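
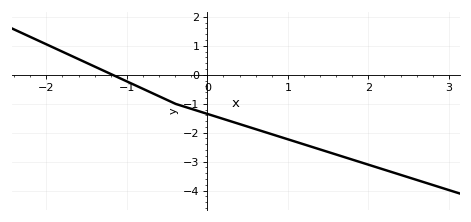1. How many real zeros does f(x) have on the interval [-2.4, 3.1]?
1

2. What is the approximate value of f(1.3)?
-2.5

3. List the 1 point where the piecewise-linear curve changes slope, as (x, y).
(-0.4, -1)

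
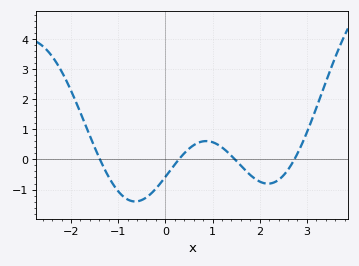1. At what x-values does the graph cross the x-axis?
-1.39, 0.285, 1.47, 2.73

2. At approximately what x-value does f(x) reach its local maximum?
0.863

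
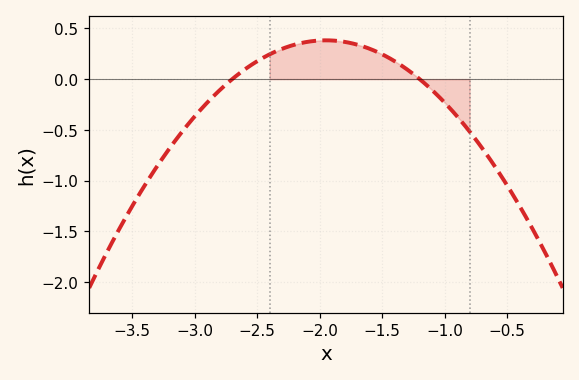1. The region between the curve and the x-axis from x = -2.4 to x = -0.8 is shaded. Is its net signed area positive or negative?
positive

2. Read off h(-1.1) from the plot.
-0.109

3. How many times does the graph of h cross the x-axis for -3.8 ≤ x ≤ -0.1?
2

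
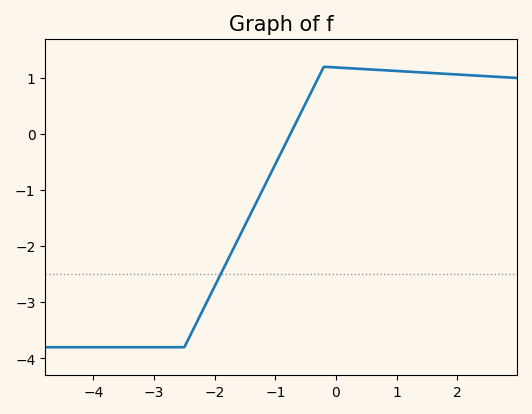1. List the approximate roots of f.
-0.8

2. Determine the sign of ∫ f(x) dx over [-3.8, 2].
negative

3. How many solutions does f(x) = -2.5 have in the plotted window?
1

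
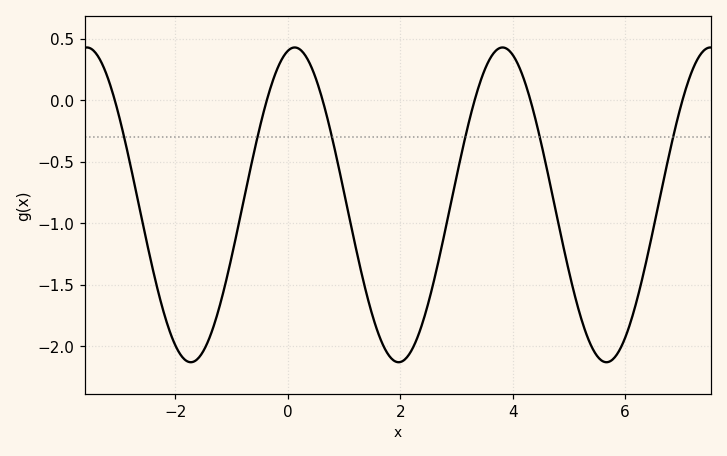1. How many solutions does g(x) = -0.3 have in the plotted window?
6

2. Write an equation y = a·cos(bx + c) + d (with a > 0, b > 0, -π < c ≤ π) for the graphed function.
y = 1.28cos(1.7x - 0.21) - 0.85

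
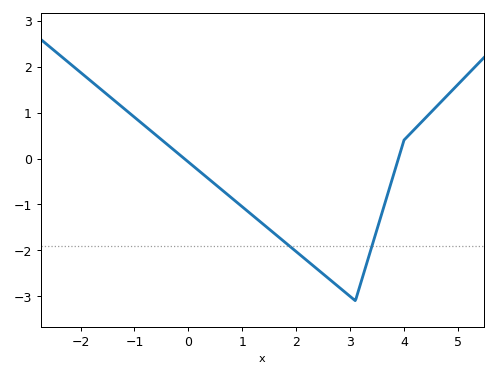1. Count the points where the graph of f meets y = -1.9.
2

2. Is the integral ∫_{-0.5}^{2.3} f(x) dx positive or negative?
negative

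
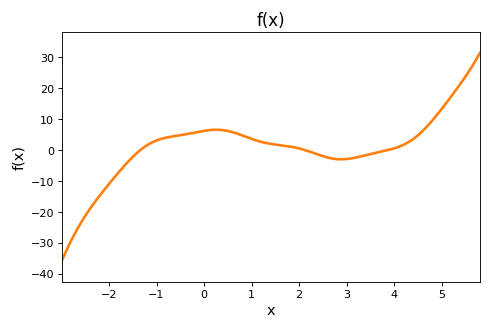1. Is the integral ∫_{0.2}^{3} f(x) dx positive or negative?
positive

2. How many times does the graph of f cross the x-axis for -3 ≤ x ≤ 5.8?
3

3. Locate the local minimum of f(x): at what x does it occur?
2.8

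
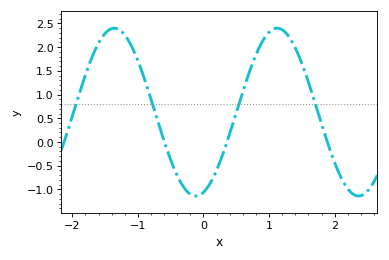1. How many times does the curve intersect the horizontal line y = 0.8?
4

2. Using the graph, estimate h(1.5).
1.65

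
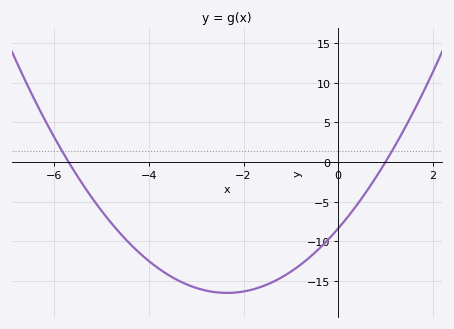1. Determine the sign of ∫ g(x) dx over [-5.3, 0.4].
negative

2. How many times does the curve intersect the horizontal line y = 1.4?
2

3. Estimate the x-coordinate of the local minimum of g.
-2.35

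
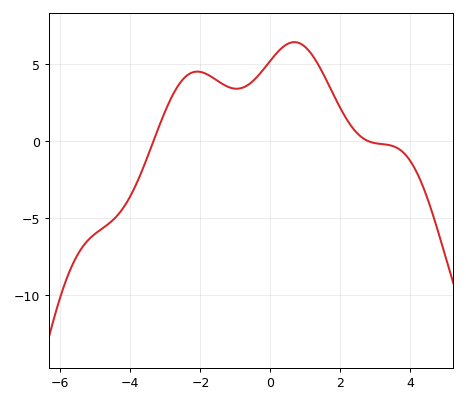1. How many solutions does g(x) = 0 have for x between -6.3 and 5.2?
2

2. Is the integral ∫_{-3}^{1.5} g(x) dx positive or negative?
positive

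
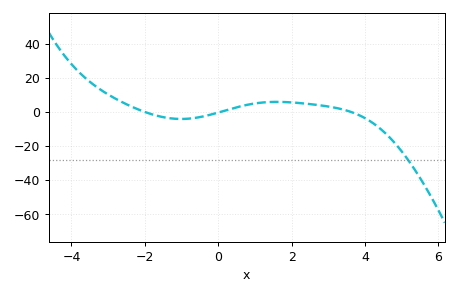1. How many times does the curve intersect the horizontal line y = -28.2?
1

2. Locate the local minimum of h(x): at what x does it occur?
-1.01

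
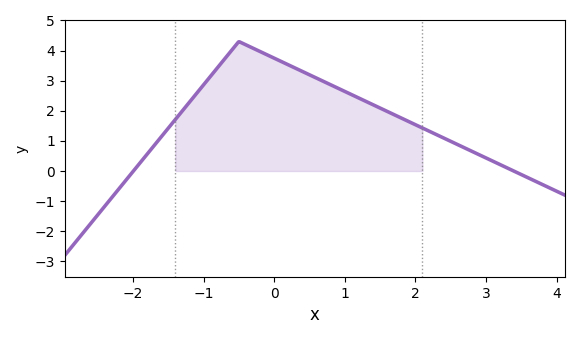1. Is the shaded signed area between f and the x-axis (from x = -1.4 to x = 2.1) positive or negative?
positive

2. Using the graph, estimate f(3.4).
0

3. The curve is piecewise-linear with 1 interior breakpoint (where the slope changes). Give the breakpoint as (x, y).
(-0.5, 4.3)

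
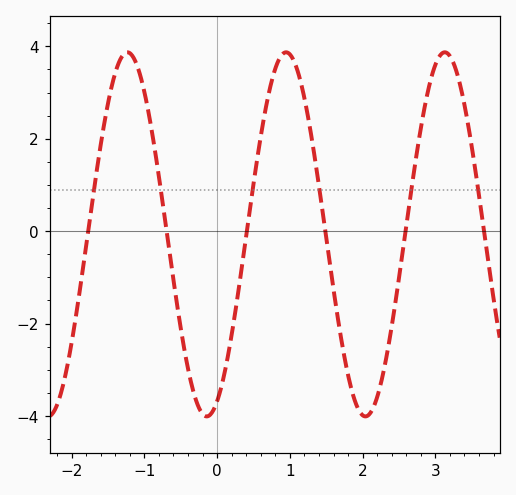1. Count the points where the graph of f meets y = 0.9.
6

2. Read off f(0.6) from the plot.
2.05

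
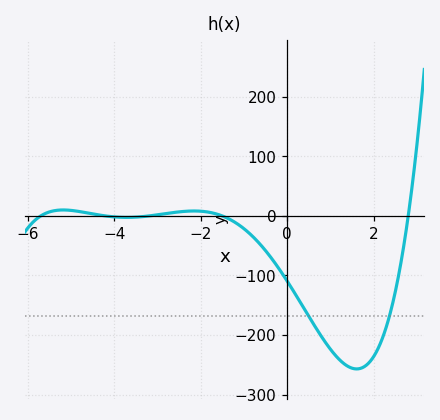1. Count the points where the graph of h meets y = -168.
2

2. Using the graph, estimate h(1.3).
-250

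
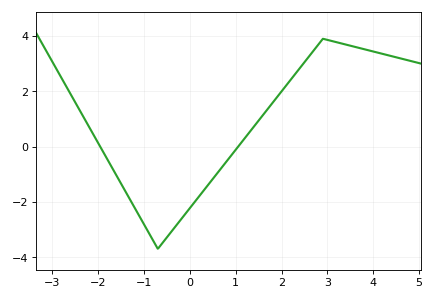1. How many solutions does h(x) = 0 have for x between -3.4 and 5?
2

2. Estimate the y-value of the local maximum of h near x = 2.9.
3.8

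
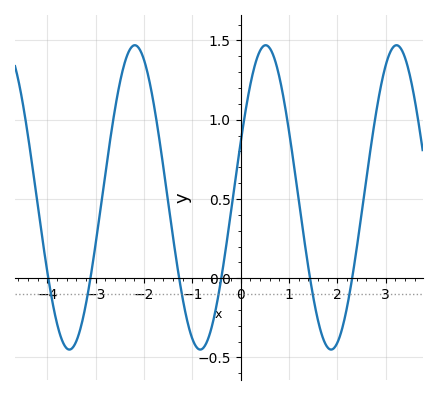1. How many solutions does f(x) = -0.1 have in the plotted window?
6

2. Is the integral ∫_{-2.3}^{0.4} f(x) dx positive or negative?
positive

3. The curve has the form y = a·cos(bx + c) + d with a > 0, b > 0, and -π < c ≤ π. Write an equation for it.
y = 0.96cos(2.32x - 1.2) + 0.51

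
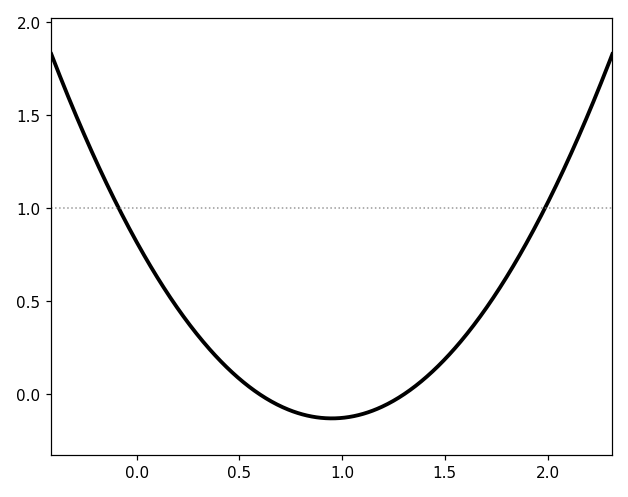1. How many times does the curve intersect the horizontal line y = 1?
2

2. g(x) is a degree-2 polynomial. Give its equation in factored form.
y = 1.05(x - 0.6)(x - 1.3)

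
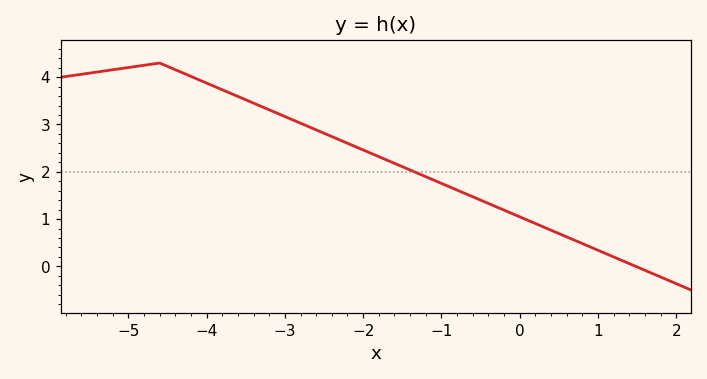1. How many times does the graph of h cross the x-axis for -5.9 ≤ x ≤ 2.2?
1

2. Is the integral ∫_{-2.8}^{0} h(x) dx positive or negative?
positive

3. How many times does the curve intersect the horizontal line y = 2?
1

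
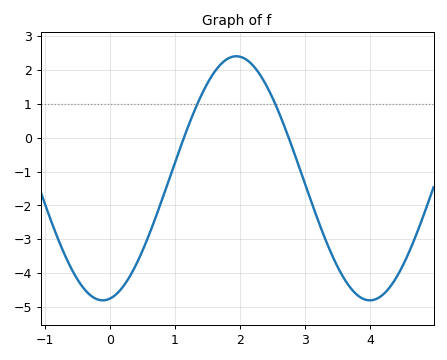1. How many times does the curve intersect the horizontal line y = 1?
2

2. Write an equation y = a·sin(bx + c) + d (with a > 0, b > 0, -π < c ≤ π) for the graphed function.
y = 3.61sin(1.53x - 1.4) - 1.2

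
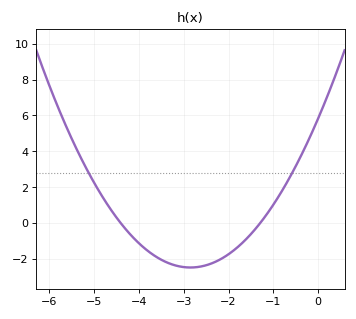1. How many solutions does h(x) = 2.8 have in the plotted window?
2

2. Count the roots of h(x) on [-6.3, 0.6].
2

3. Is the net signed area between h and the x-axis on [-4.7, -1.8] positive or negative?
negative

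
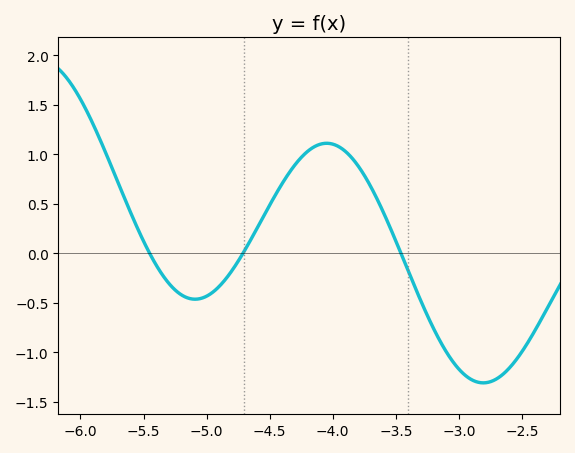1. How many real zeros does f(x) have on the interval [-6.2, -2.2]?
3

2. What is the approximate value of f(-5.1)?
-0.45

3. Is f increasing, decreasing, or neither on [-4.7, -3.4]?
neither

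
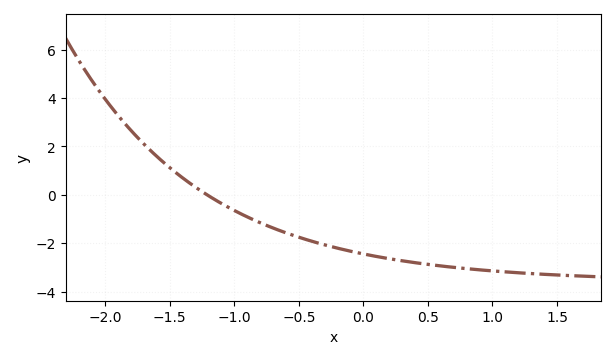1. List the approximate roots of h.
-1.21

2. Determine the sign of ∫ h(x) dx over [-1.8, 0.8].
negative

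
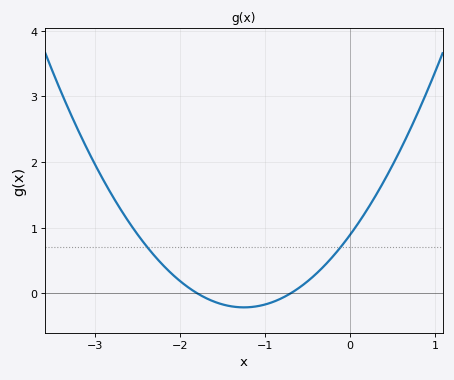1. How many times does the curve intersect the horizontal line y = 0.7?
2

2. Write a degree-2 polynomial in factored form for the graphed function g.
y = 0.71(x + 1.8)(x + 0.7)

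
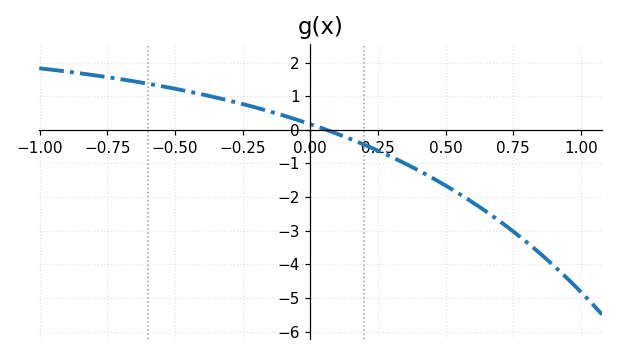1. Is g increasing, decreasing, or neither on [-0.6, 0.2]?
decreasing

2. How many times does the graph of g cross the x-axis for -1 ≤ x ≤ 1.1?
1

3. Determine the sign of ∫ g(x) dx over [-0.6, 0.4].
positive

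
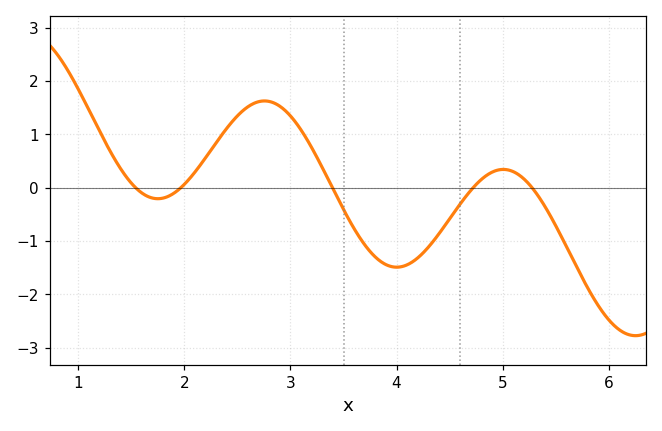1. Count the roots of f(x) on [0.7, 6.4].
5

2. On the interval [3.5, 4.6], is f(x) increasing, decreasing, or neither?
neither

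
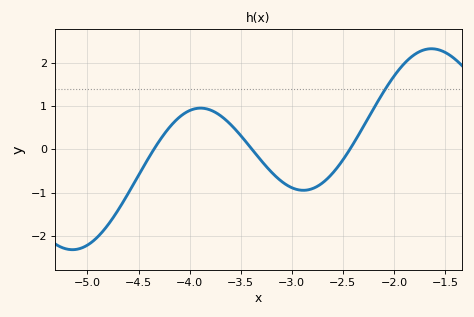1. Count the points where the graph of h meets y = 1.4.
1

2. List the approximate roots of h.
-4.4, -3.4, -2.4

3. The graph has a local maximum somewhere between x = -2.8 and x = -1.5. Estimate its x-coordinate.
-1.6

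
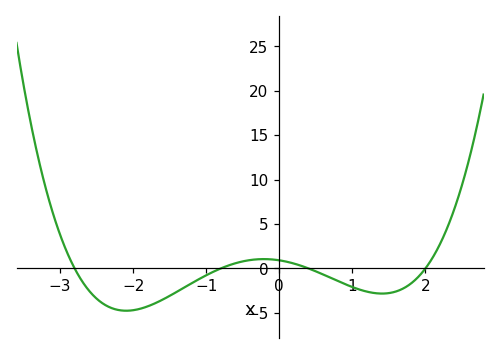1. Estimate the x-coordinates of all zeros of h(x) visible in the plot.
-2.8, -0.8, 0.4, 2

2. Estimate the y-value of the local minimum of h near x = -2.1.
-5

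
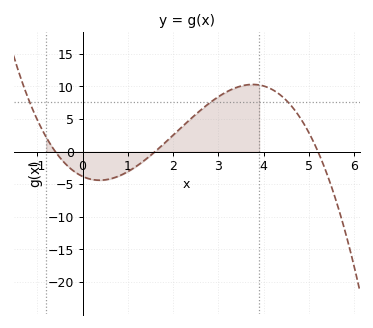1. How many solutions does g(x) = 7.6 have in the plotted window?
3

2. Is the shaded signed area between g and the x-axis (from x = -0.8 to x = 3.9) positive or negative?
positive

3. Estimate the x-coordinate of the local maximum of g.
3.76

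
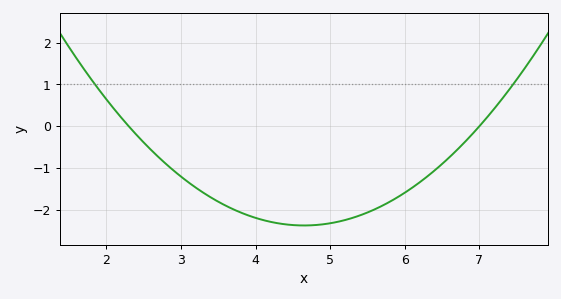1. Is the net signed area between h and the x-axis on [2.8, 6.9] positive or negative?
negative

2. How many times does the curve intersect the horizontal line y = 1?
2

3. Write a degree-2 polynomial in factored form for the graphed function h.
y = 0.43(x - 2.3)(x - 7)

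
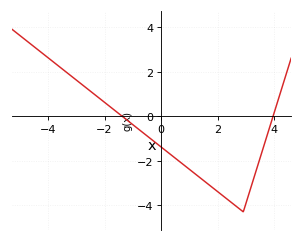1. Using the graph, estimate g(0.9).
-2.2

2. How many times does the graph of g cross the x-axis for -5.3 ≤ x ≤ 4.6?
2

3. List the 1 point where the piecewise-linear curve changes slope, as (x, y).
(2.9, -4.3)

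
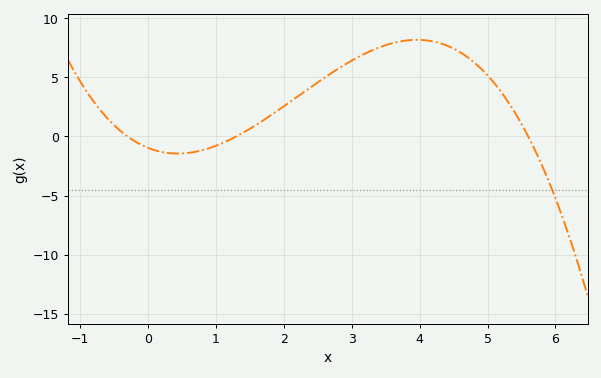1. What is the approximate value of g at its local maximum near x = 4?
8.18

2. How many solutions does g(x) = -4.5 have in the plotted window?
1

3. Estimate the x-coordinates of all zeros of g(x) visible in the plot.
-0.3, 1.3, 5.6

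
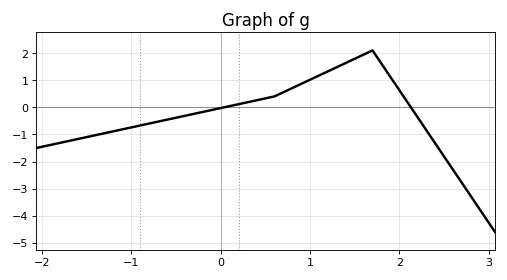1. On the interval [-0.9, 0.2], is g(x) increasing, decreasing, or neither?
increasing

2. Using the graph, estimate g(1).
1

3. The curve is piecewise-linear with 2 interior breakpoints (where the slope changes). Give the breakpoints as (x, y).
(0.6, 0.4); (1.7, 2.1)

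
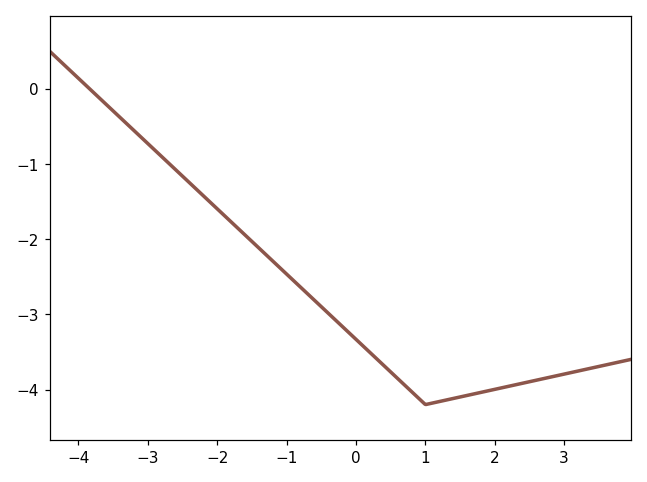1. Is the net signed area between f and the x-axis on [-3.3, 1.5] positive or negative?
negative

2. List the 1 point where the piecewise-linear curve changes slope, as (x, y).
(1, -4.2)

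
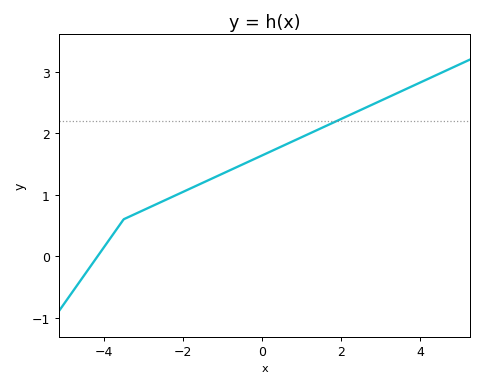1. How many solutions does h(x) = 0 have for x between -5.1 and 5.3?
1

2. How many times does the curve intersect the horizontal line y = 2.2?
1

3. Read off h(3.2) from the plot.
2.59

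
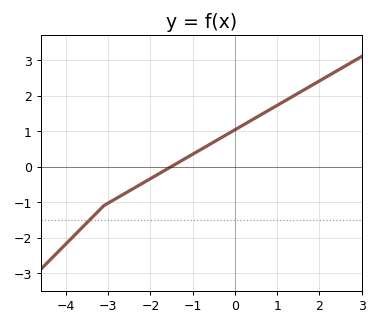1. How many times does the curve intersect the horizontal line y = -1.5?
1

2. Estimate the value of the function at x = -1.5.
0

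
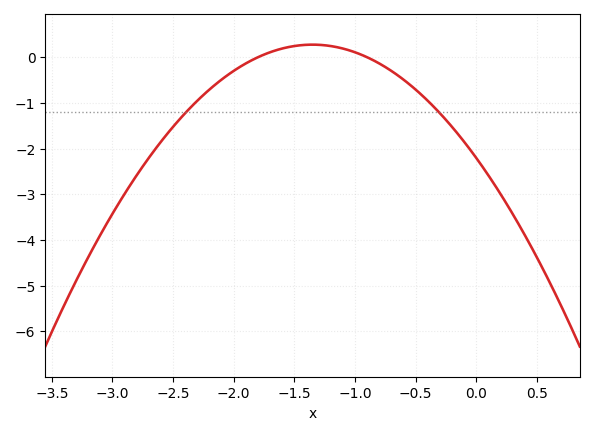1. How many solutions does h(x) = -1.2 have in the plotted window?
2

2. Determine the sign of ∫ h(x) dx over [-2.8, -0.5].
negative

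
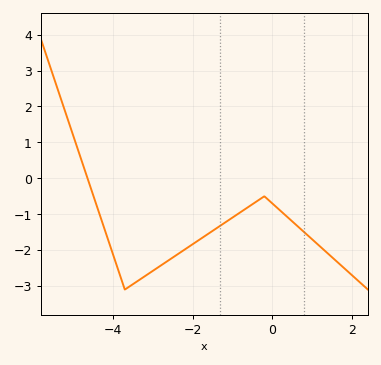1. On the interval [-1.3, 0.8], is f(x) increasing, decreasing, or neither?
neither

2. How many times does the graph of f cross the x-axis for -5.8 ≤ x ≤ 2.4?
1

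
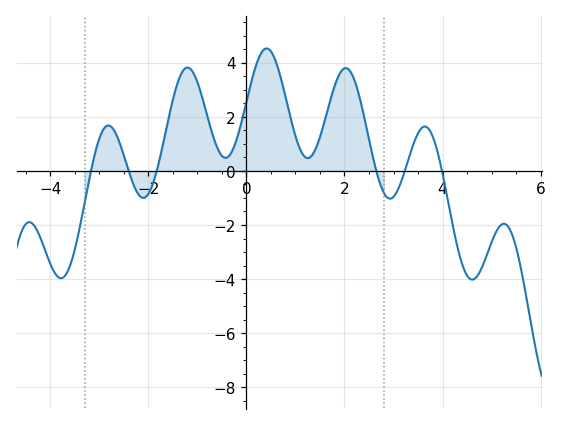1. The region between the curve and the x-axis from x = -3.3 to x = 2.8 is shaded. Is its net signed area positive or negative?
positive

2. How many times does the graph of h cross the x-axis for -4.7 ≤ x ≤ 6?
6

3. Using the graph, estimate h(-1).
3.28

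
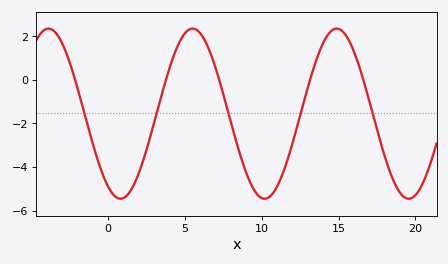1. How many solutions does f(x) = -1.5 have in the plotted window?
5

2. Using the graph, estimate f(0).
-4.91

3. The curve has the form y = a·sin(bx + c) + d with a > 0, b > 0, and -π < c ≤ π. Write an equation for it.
y = 3.91sin(0.67x - 2.11) - 1.55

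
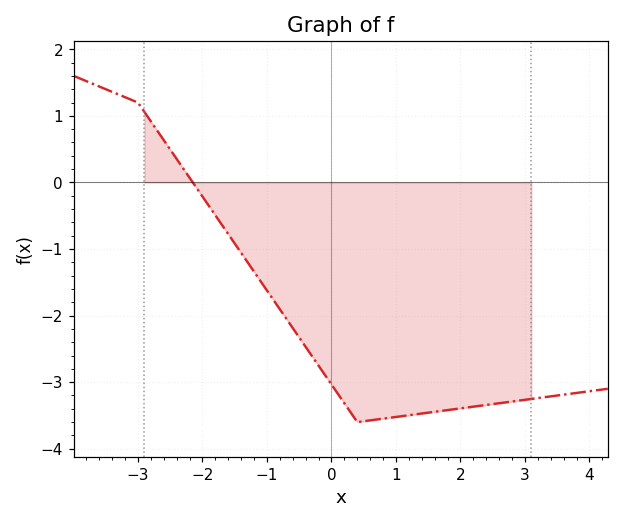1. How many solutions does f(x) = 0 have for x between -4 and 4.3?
1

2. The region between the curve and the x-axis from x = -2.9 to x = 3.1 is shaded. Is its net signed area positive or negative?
negative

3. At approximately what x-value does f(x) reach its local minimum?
0.401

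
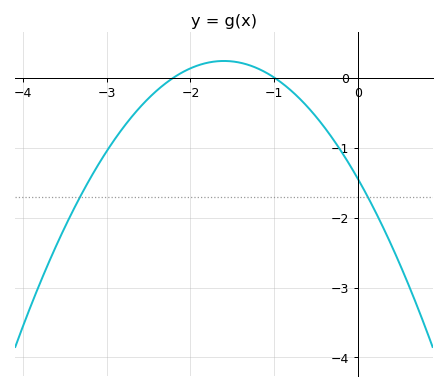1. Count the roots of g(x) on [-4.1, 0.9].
2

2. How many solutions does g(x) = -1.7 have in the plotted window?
2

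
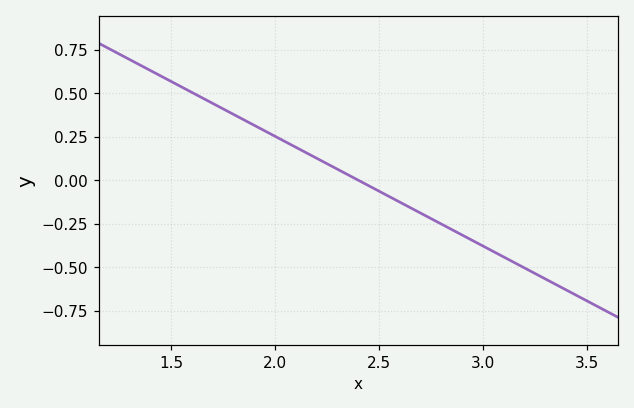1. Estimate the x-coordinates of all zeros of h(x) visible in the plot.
2.4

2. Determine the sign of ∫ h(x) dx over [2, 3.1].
negative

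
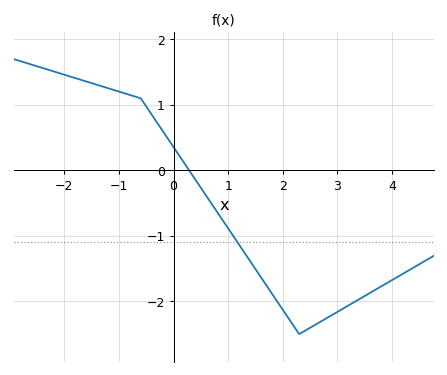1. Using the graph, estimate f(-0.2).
0.603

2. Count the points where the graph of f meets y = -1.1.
1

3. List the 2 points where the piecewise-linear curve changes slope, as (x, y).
(-0.6, 1.1); (2.3, -2.5)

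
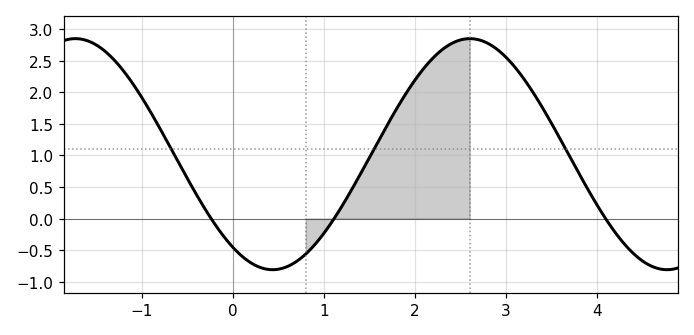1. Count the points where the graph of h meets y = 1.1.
3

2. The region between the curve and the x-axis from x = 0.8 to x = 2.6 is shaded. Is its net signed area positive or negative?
positive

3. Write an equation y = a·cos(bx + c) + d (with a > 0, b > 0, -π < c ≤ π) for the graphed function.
y = 1.83cos(1.45x + 2.51) + 1.02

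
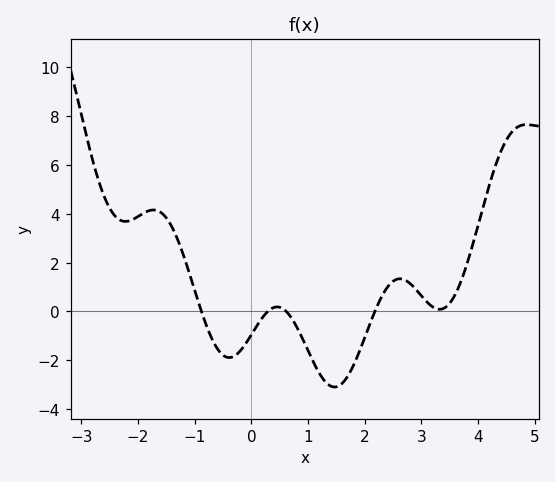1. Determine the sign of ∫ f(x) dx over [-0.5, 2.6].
negative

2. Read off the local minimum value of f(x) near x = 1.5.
-3.09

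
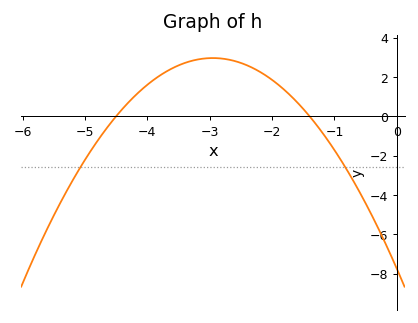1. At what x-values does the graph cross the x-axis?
-4.5, -1.4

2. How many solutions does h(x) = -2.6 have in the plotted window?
2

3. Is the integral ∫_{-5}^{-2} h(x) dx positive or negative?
positive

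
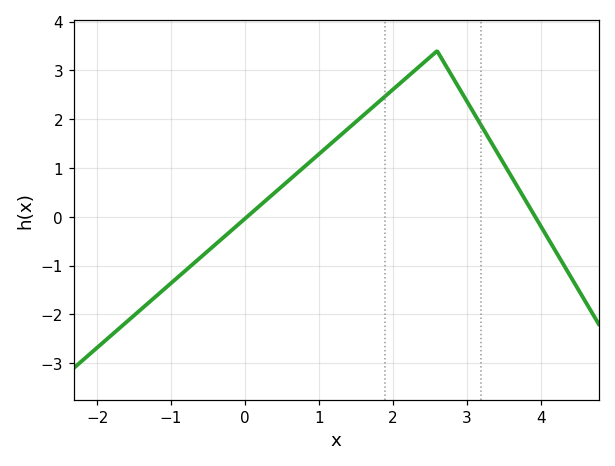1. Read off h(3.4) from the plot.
1.35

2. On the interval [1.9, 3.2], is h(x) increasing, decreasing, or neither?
neither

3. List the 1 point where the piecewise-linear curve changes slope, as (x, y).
(2.6, 3.4)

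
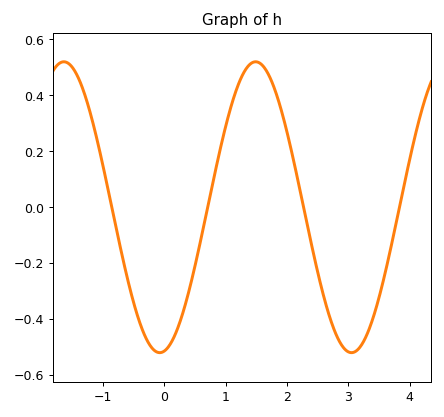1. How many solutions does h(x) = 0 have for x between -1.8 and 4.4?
4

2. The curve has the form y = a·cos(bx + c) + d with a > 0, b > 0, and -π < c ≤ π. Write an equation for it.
y = 0.52cos(2.01x - 2.99) + 0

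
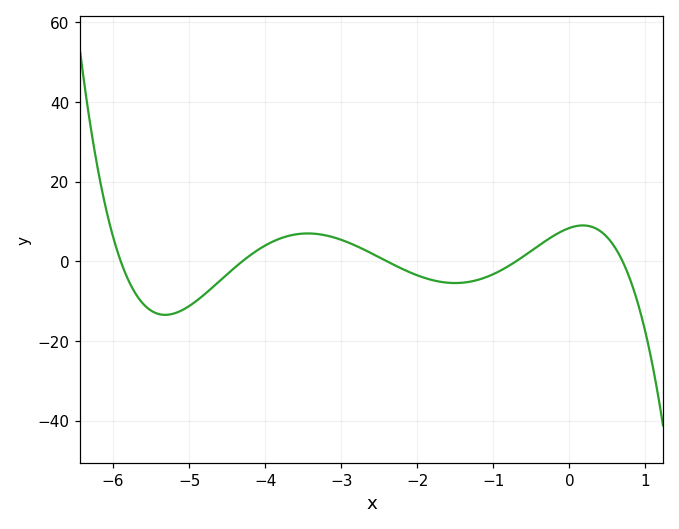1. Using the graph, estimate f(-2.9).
4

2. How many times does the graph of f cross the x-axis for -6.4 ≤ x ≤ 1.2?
5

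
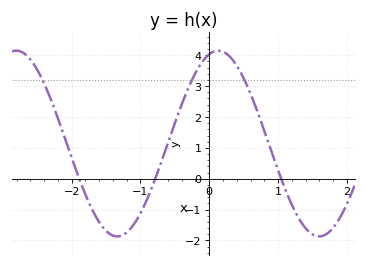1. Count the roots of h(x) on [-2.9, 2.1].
3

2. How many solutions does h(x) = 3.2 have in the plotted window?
3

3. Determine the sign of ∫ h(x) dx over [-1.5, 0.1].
positive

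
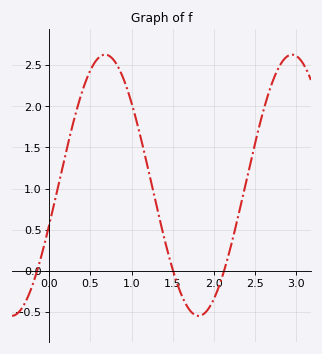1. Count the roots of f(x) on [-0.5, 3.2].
3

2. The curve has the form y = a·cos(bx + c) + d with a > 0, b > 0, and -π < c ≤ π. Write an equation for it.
y = 1.59cos(2.8x - 1.9) + 1.04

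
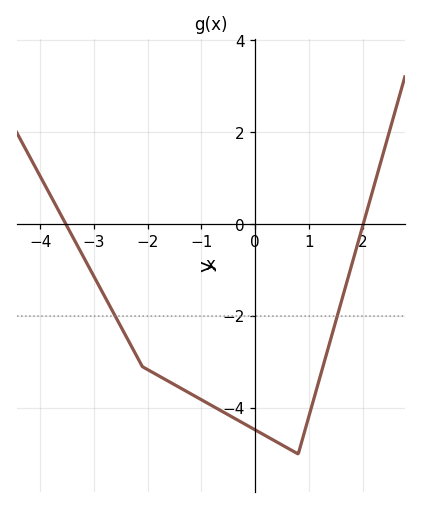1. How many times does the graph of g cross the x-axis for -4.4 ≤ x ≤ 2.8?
2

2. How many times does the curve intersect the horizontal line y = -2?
2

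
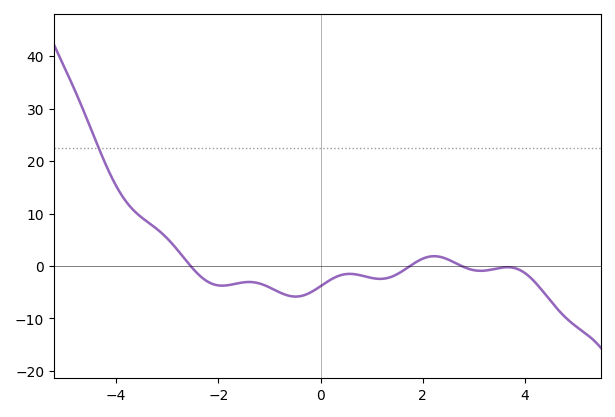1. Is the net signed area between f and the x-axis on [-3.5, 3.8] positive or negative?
negative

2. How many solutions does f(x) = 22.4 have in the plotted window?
1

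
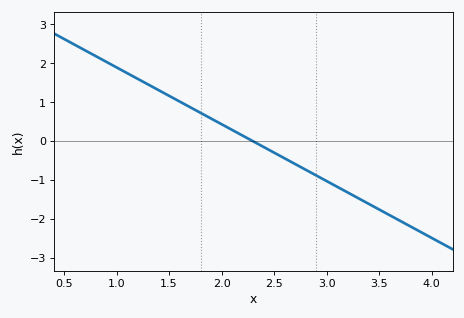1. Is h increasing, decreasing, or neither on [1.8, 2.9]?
decreasing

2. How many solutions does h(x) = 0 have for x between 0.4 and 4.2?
1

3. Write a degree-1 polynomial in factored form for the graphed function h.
y = -1.46(x - 2.3)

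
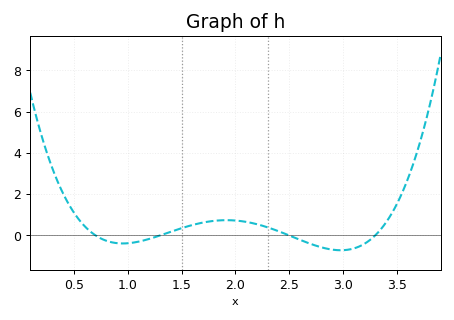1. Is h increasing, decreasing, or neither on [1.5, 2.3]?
neither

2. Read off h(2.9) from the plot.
-0.6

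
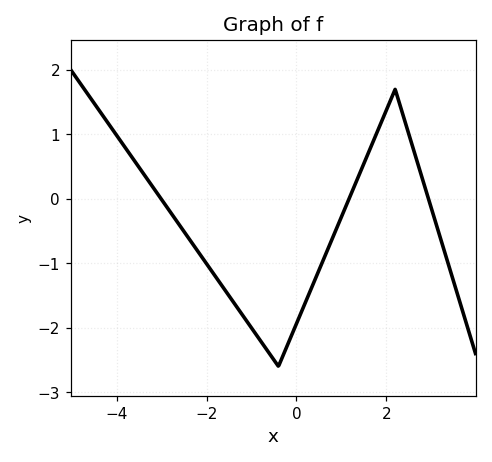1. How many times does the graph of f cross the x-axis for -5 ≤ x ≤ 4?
3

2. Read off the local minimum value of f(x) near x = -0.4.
-2.6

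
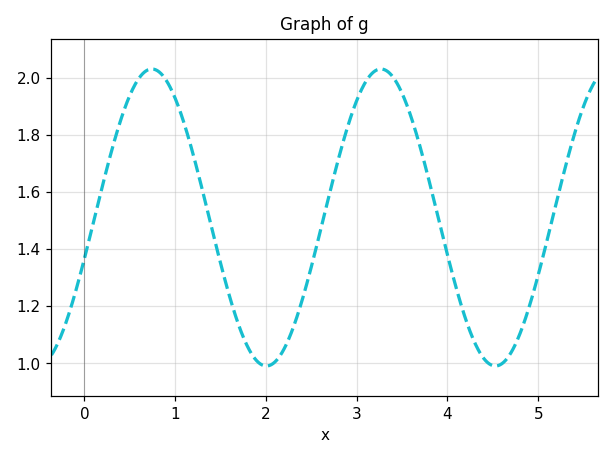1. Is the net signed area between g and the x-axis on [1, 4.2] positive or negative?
positive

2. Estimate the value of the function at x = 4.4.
1.02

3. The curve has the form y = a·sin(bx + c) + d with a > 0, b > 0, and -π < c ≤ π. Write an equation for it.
y = 0.52sin(2.5x - 0.28) + 1.51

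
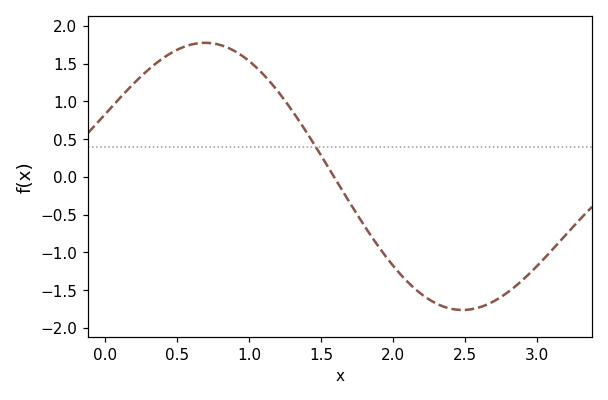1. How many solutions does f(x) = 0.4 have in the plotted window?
1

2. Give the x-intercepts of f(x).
1.59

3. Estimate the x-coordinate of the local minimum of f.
2.48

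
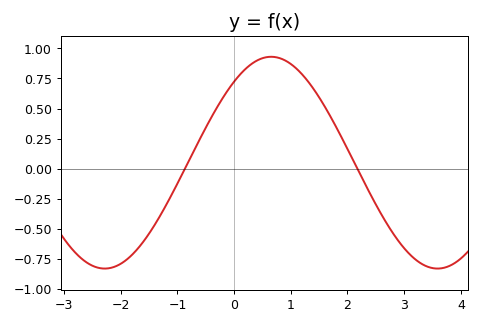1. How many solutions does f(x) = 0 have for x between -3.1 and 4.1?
2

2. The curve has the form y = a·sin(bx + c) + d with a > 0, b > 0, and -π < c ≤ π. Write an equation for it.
y = 0.88sin(1.07x + 0.872) + 0.05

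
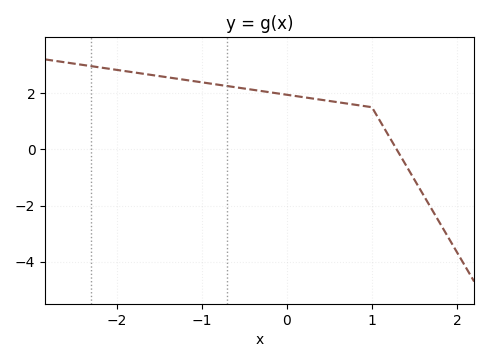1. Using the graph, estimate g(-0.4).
2.2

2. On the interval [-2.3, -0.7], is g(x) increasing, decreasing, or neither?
decreasing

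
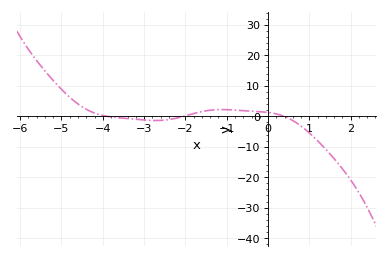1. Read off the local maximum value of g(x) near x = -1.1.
2.19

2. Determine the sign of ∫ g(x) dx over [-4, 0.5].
positive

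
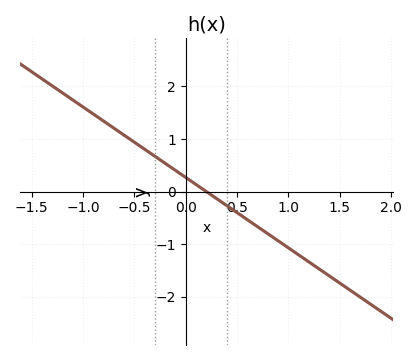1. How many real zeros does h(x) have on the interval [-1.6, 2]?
1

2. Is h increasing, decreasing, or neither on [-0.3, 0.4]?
decreasing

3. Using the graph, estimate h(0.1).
0.1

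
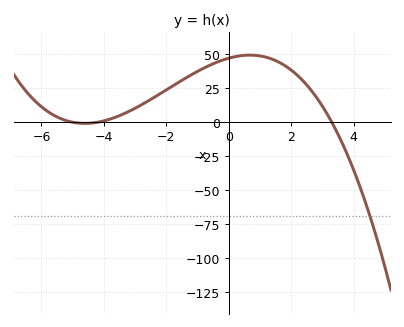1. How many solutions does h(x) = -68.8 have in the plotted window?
1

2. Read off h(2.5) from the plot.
27.3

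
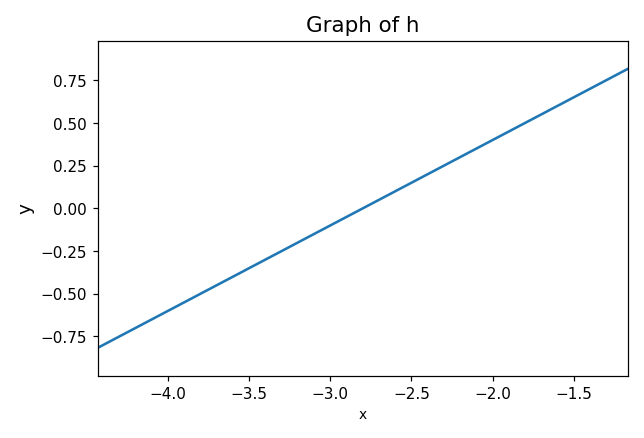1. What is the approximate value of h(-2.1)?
0.35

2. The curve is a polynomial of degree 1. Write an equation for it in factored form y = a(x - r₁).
y = 0.5(x + 2.8)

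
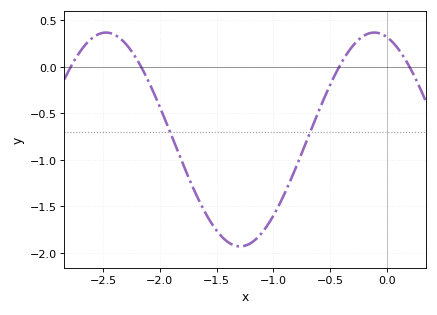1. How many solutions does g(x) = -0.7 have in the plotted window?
2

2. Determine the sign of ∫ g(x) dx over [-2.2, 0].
negative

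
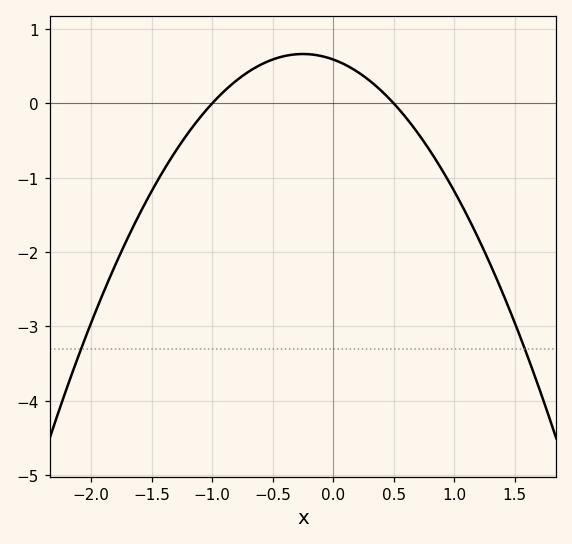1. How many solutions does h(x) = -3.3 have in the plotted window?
2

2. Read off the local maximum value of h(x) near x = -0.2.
0.7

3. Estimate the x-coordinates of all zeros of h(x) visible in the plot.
-1, 0.5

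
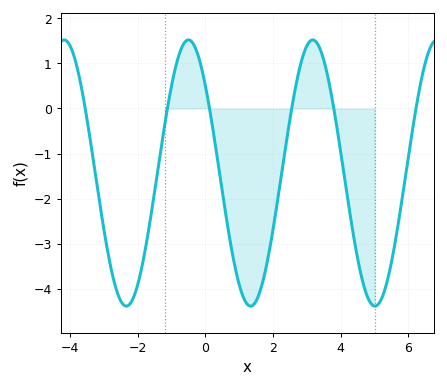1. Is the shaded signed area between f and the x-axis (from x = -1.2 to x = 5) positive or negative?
negative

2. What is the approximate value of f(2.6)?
0.22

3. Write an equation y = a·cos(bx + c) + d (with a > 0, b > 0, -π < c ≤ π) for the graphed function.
y = 2.95cos(1.71x + 0.86) - 1.43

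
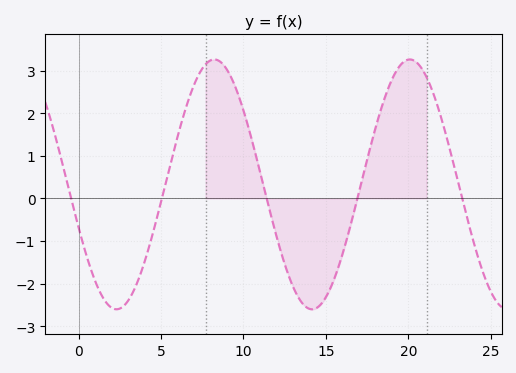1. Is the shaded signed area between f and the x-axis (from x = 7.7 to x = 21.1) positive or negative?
positive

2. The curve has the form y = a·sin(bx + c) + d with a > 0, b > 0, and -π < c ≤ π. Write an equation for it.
y = 2.93sin(0.53x - 2.79) + 0.33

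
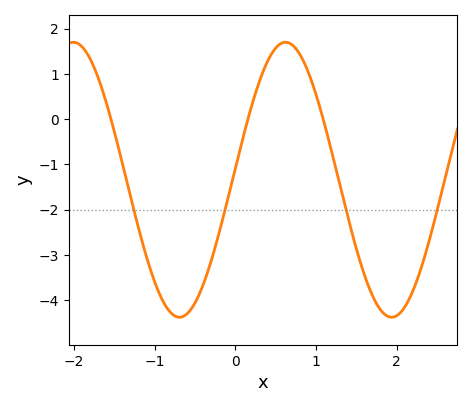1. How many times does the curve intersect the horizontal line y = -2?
4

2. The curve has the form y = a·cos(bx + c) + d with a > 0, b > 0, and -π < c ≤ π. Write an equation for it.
y = 3.04cos(2.4x - 1.5) - 1.34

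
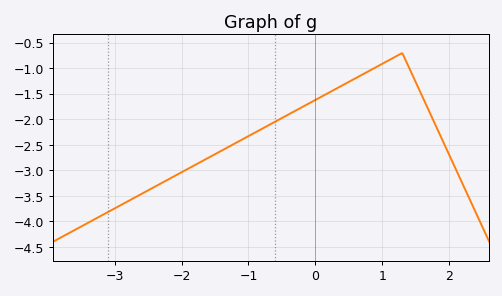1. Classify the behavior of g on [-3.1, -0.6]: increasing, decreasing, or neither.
increasing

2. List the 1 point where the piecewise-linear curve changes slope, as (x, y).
(1.3, -0.7)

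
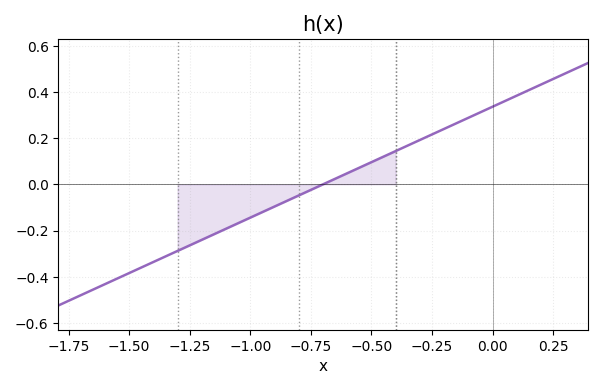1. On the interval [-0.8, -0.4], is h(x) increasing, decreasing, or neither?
increasing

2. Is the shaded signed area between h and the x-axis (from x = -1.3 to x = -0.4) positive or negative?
negative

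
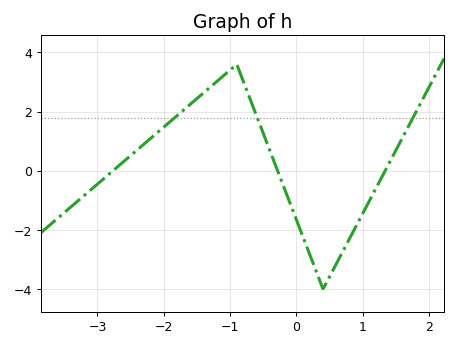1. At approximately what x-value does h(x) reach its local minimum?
0.4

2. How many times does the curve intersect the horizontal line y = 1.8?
3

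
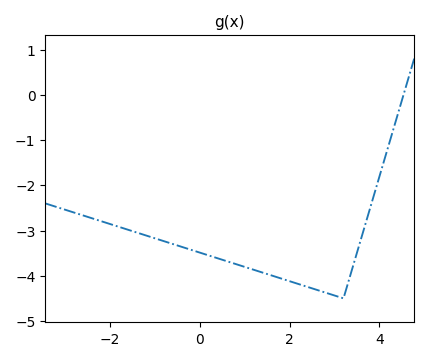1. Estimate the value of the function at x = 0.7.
-3.71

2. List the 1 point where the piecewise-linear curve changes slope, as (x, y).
(3.2, -4.5)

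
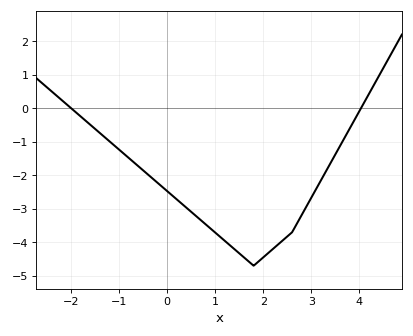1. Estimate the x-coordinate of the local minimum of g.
1.8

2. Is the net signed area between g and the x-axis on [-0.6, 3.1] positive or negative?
negative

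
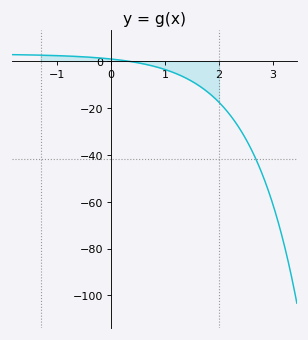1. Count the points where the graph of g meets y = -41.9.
1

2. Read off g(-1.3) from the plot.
2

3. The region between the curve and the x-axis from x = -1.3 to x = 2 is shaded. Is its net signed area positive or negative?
negative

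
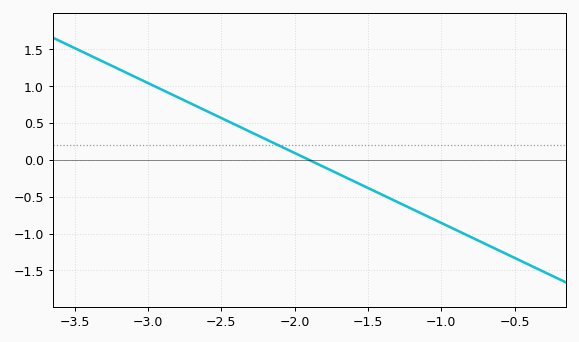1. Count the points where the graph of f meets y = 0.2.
1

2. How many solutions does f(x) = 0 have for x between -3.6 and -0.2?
1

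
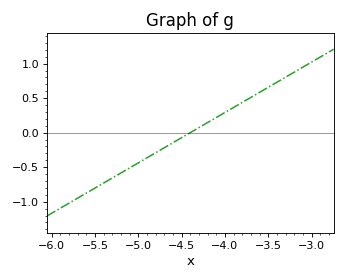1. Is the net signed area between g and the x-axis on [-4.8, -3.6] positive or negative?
positive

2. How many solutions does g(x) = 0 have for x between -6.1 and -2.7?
1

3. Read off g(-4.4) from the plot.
0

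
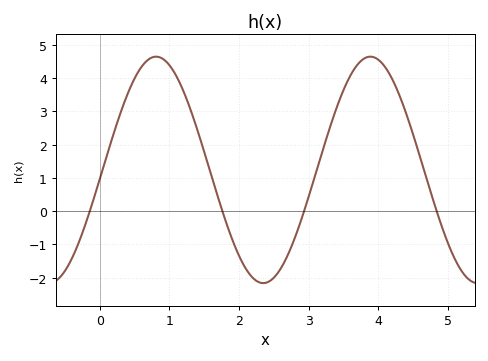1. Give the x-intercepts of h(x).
-0.1, 1.8, 2.9, 4.8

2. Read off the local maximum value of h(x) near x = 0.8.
4.6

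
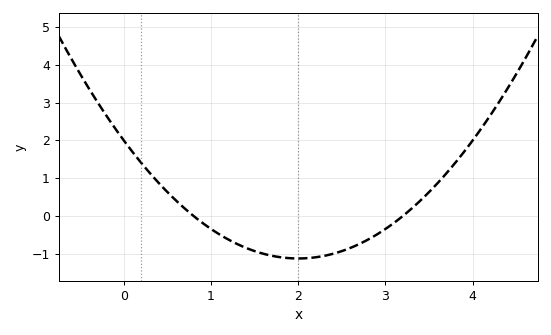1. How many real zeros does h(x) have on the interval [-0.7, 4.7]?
2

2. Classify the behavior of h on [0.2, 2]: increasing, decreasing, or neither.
decreasing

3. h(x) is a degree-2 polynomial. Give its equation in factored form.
y = 0.78(x - 0.8)(x - 3.2)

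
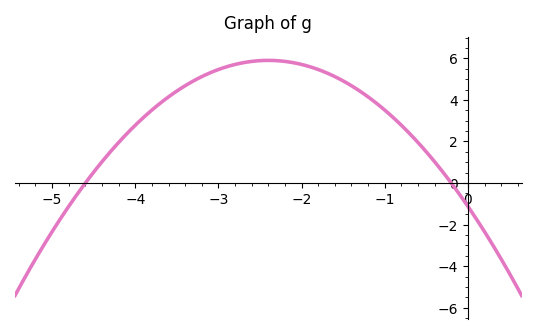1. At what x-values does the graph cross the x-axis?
-4.6, -0.2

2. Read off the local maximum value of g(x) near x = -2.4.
6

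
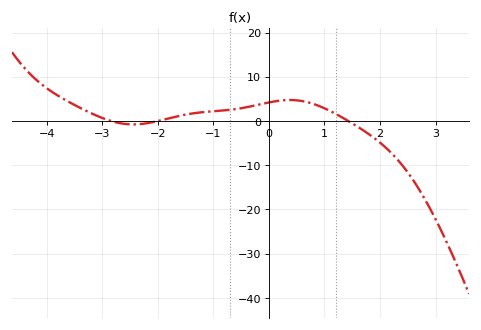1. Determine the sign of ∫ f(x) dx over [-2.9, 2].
positive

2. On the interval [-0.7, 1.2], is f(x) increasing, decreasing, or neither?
neither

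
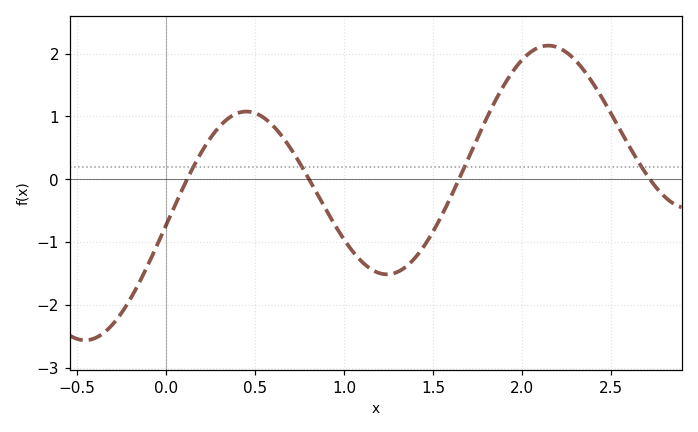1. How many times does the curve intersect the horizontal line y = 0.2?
4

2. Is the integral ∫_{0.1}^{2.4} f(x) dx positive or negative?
positive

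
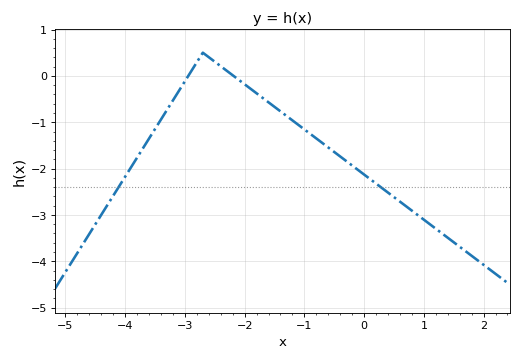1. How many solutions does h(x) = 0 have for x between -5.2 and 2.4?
2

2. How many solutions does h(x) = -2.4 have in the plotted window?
2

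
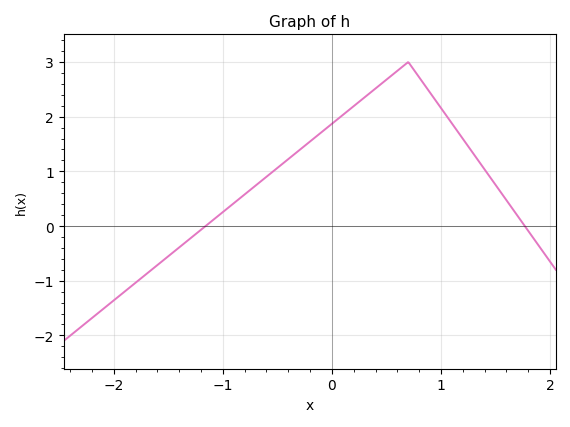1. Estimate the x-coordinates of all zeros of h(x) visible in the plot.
-1.16, 1.77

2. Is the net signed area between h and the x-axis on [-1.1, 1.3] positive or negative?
positive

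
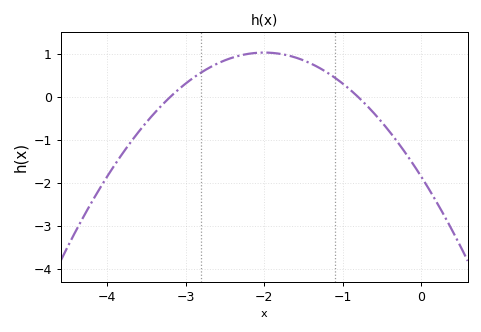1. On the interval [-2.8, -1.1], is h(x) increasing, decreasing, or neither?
neither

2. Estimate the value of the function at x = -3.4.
-0.4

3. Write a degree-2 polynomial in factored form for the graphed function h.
y = -0.72(x + 3.2)(x + 0.8)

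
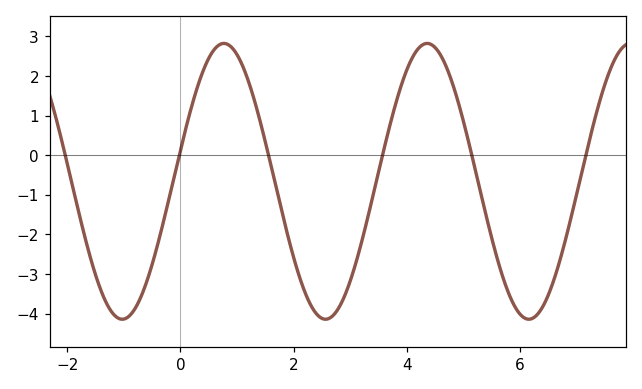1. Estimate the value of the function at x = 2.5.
-4.12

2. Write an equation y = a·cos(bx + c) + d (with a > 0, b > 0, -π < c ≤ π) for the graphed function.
y = 3.48cos(1.75x - 1.34) - 0.66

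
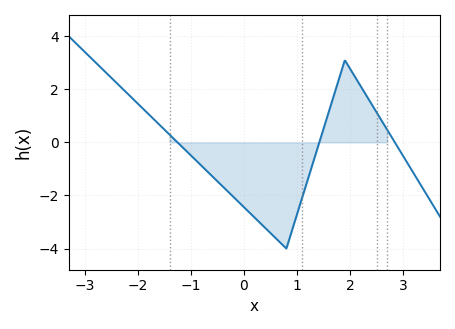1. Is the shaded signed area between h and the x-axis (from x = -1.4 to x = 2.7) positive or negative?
negative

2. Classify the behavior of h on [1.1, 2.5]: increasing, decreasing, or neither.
neither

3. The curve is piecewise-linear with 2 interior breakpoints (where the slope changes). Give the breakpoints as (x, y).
(0.8, -4); (1.9, 3.1)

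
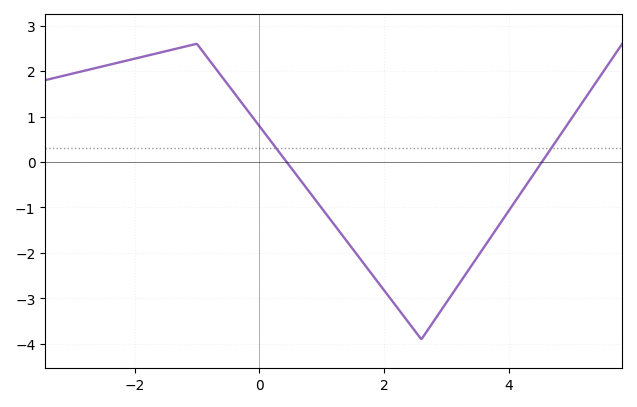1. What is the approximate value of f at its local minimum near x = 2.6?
-3.9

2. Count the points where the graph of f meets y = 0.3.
2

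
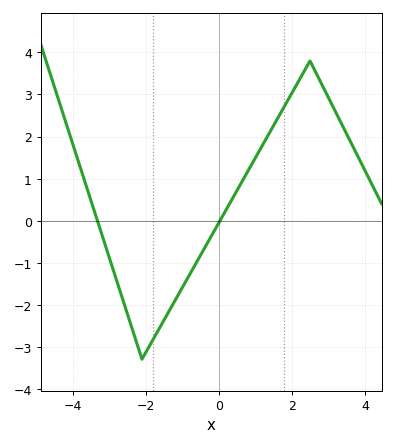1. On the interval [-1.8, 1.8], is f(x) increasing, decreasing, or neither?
increasing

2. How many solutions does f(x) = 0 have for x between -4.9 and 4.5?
2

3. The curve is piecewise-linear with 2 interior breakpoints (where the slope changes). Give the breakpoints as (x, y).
(-2.1, -3.3); (2.5, 3.8)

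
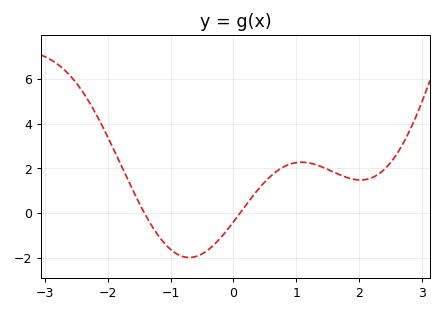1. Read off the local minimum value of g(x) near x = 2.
1.4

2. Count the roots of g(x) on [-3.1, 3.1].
2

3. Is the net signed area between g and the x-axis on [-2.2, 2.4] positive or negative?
positive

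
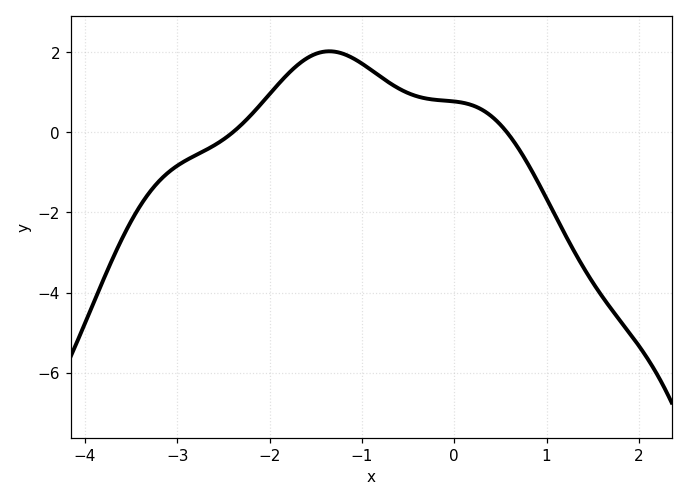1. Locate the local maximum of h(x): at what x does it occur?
-1.4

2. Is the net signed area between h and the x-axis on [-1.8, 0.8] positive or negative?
positive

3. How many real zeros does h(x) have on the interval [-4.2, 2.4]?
2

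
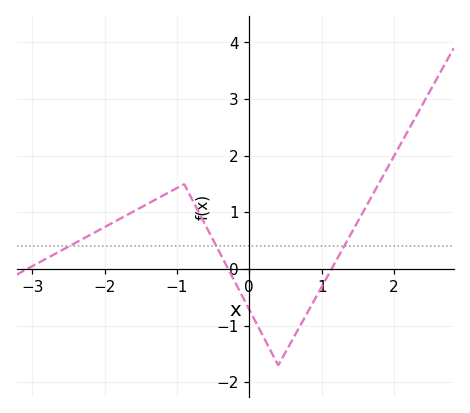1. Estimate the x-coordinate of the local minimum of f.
0.399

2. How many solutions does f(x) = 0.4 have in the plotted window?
3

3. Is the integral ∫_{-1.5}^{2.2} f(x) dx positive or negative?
positive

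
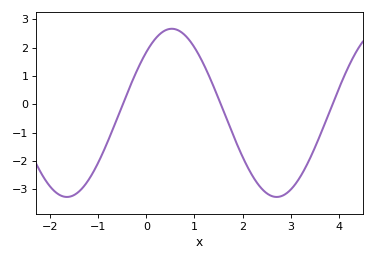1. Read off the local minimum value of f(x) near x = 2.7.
-3.3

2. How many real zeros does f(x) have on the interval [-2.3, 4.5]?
3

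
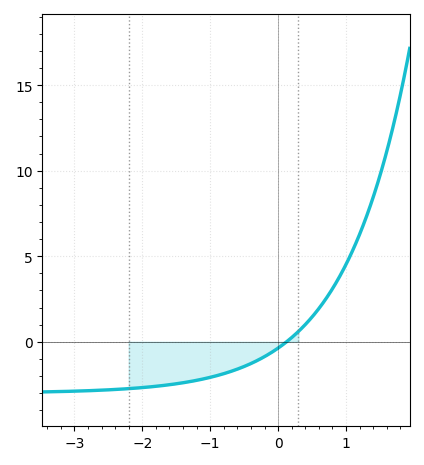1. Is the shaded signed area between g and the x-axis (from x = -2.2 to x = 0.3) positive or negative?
negative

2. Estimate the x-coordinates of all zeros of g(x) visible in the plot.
0.125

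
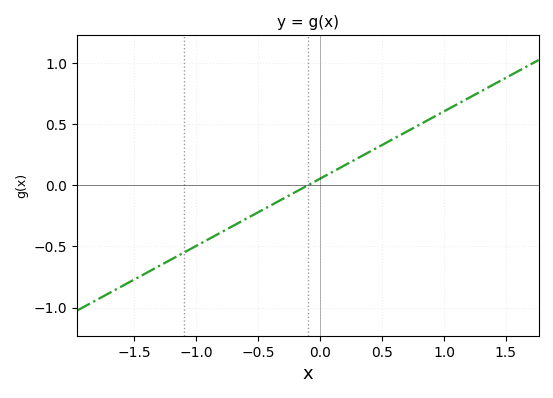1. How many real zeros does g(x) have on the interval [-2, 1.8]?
1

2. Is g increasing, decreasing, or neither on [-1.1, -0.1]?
increasing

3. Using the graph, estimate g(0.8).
0.495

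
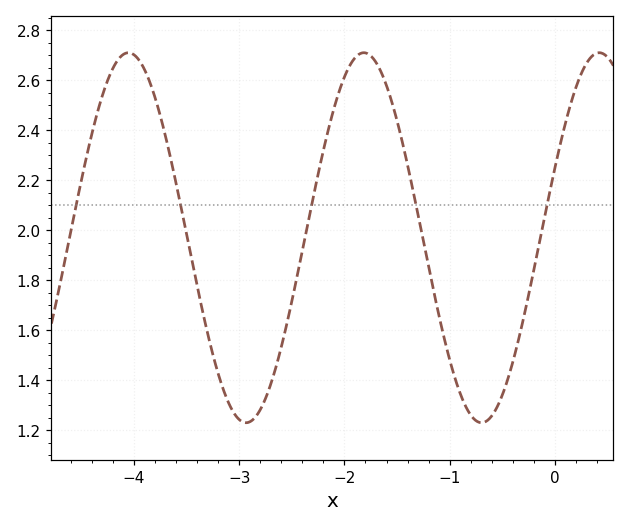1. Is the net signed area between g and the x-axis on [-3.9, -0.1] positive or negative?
positive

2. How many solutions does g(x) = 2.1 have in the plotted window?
5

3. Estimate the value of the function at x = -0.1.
2.06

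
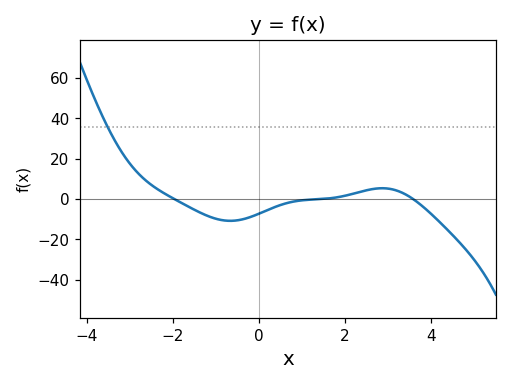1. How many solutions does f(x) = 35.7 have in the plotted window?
1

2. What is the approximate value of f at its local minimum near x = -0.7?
-10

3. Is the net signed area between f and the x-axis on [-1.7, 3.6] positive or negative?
negative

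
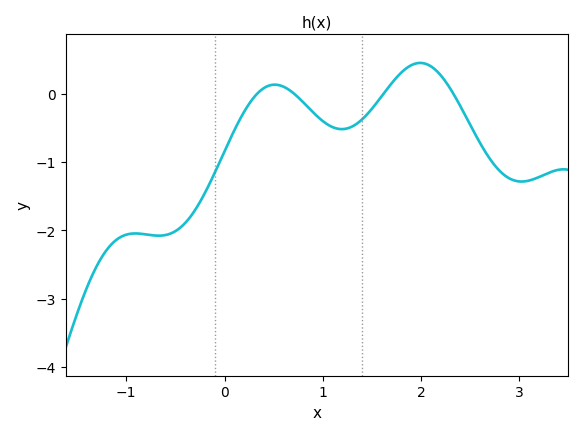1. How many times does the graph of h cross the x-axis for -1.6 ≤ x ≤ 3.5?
4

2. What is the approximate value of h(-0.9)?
-2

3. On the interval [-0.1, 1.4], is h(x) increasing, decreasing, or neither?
neither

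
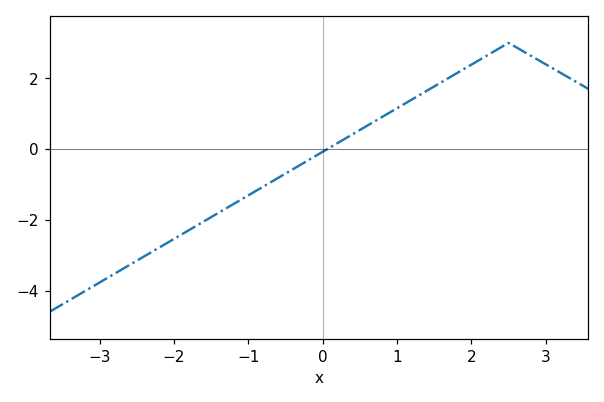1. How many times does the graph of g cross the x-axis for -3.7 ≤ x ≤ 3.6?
1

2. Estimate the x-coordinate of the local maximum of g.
2.5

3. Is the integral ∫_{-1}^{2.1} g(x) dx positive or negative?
positive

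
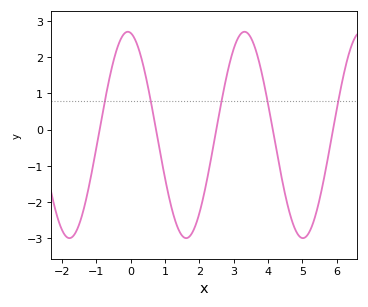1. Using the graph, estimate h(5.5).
-1.92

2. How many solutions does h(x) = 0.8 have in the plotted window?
5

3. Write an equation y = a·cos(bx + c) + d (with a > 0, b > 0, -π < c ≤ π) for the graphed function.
y = 2.85cos(1.85x + 0.152) - 0.15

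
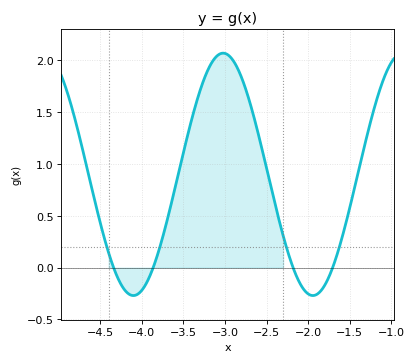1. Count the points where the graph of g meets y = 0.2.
4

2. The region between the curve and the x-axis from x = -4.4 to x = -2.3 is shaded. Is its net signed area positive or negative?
positive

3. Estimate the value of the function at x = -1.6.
0.25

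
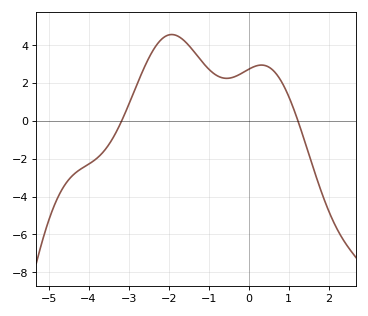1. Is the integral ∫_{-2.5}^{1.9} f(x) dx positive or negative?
positive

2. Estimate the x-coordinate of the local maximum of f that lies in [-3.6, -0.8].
-2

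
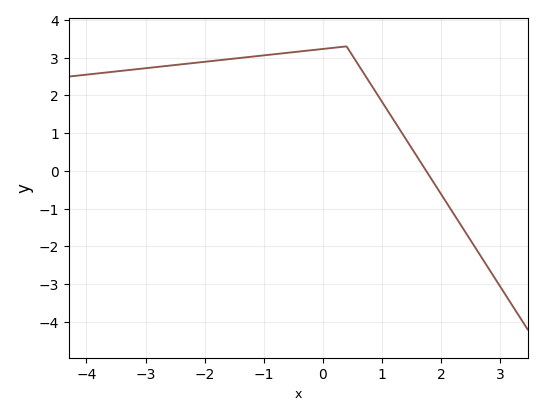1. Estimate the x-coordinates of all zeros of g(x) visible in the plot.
1.75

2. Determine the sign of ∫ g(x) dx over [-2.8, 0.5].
positive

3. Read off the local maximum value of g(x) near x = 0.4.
3.3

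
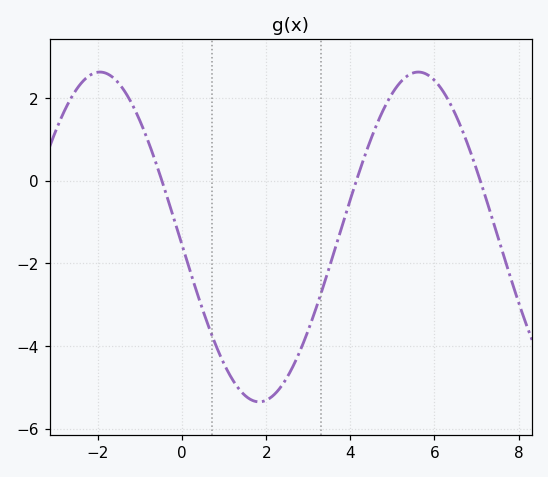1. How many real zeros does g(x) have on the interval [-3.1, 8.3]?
3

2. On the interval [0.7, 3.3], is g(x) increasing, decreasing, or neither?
neither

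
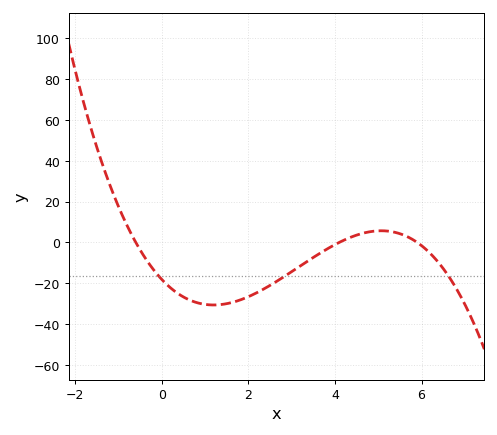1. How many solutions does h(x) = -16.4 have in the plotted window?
3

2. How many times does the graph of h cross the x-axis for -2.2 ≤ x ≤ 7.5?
3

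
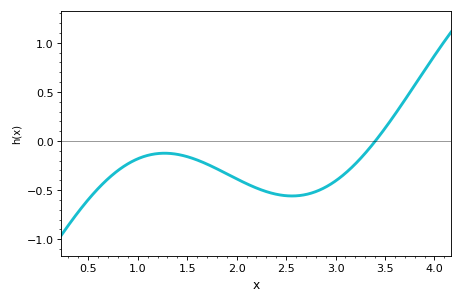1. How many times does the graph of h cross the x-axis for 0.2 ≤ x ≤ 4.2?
1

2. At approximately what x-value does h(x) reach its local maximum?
1.27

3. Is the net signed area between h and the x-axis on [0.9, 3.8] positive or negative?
negative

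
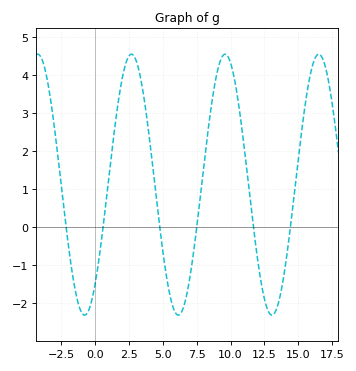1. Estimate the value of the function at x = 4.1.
2.1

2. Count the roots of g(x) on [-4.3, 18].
6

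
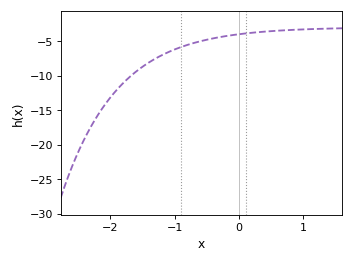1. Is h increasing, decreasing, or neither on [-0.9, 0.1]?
increasing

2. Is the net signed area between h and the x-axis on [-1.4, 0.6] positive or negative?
negative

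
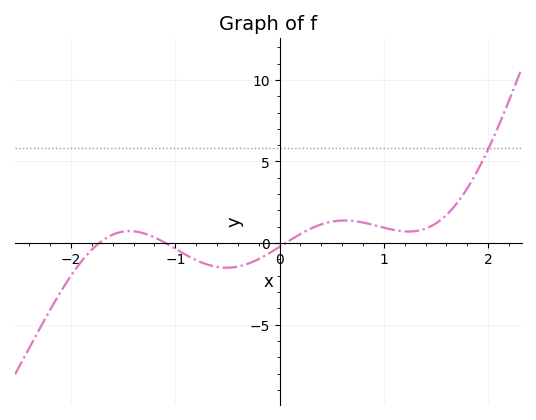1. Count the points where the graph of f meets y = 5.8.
1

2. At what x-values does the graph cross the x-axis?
-1.7, -1.1, 0.1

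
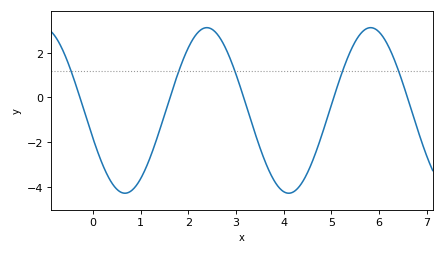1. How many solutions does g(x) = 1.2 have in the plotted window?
5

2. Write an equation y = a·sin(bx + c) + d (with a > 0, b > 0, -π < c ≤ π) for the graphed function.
y = 3.71sin(1.83x - 2.8) - 0.58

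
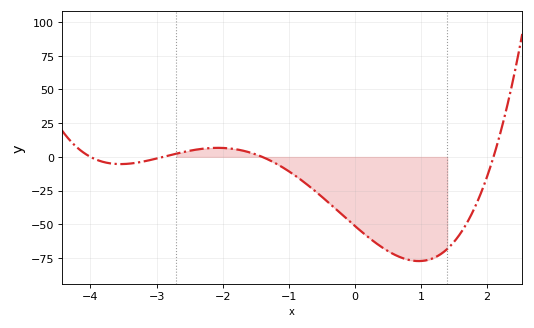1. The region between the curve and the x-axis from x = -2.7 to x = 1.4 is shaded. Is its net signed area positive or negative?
negative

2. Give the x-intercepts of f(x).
-4, -2.9, -1.4, 2.1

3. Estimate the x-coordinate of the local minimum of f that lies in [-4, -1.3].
-3.54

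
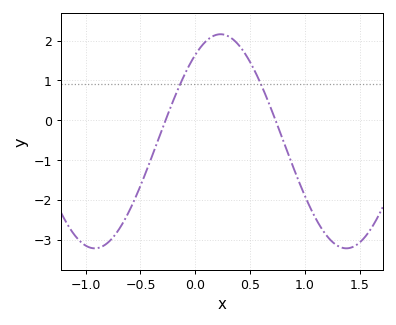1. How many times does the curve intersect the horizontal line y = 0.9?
2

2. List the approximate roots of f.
-0.25, 0.75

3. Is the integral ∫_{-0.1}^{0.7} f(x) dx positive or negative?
positive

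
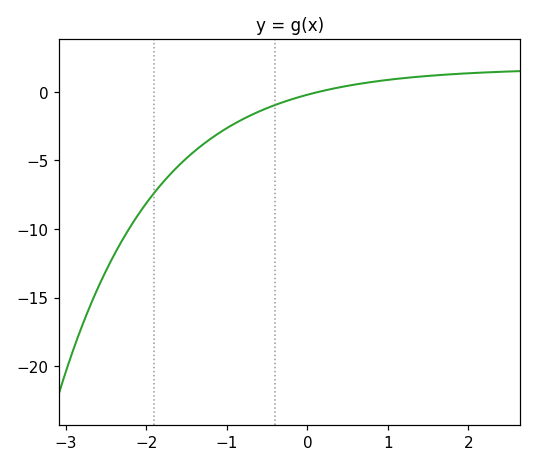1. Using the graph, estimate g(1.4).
1.11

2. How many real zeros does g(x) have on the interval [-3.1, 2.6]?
1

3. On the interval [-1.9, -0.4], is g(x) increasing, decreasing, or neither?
increasing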